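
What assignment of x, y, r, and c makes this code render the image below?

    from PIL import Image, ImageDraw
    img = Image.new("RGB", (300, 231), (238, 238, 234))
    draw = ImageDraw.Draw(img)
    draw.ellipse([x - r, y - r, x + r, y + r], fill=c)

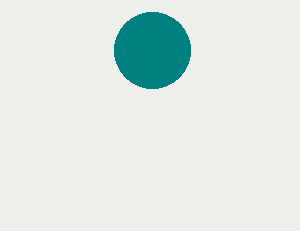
x = 152; y = 50; r = 38; c = 'teal'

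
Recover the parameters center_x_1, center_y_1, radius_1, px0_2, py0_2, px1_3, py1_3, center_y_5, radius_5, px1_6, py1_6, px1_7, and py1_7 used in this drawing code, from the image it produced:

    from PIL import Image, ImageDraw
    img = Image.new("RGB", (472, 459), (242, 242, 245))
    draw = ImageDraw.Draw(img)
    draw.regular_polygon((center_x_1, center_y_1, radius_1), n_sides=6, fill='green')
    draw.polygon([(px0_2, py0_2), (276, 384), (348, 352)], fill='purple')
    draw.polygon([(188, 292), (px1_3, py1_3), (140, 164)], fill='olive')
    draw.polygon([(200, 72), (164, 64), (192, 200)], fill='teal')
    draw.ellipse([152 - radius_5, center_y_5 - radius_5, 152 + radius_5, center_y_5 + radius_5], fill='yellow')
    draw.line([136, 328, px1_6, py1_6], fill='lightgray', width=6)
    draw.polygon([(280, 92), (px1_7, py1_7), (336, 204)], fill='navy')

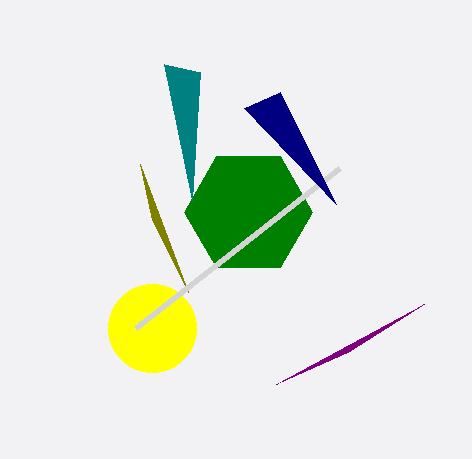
center_x_1 = 248; center_y_1 = 212; radius_1 = 64; px0_2 = 424; py0_2 = 304; px1_3 = 152; py1_3 = 220; center_y_5 = 328; radius_5 = 44; px1_6 = 340; py1_6 = 168; px1_7 = 244; py1_7 = 108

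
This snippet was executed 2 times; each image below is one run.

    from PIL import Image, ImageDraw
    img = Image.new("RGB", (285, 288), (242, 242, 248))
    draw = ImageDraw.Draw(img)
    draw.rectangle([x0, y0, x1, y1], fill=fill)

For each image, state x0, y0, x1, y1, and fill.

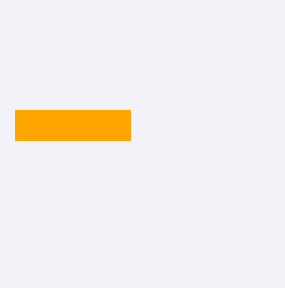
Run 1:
x0 = 15; y0 = 110; x1 = 130; y1 = 140; fill = 'orange'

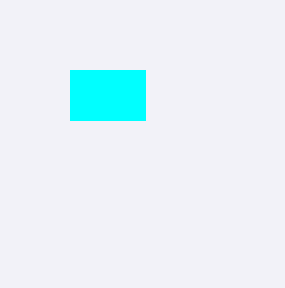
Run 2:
x0 = 70; y0 = 70; x1 = 145; y1 = 120; fill = 'cyan'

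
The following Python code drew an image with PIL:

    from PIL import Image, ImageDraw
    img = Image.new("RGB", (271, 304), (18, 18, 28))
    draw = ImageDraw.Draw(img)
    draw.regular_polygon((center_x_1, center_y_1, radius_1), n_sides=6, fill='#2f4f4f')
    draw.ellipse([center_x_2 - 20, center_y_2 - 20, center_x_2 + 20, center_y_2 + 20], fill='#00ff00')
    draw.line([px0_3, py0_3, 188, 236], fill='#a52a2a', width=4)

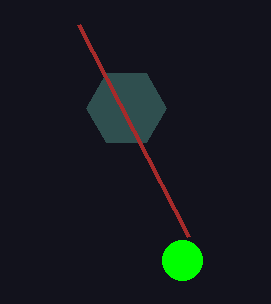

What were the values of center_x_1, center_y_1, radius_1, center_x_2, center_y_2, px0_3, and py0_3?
center_x_1 = 126
center_y_1 = 108
radius_1 = 40
center_x_2 = 182
center_y_2 = 260
px0_3 = 78
py0_3 = 24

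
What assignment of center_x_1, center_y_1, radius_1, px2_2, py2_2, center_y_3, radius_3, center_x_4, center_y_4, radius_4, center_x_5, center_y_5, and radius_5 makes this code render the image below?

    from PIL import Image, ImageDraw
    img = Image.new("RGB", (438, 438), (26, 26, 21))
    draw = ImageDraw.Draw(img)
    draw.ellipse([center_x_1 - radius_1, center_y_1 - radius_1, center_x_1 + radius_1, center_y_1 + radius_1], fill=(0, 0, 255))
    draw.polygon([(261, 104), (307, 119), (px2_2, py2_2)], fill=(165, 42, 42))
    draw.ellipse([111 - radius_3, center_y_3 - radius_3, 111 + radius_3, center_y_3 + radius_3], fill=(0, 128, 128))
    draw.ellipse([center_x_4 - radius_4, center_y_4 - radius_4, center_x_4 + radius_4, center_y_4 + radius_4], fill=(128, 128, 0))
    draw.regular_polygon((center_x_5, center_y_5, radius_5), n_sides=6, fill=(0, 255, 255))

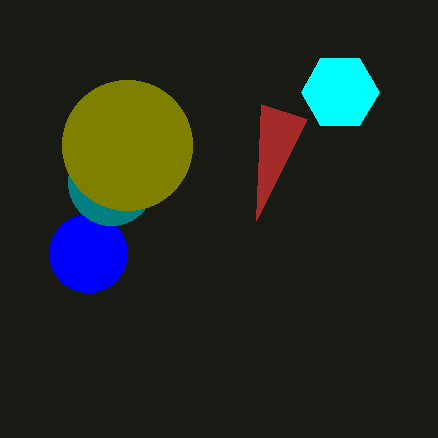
center_x_1 = 88, center_y_1 = 253, radius_1 = 39, px2_2 = 256, py2_2 = 220, center_y_3 = 182, radius_3 = 43, center_x_4 = 127, center_y_4 = 145, radius_4 = 65, center_x_5 = 340, center_y_5 = 92, radius_5 = 39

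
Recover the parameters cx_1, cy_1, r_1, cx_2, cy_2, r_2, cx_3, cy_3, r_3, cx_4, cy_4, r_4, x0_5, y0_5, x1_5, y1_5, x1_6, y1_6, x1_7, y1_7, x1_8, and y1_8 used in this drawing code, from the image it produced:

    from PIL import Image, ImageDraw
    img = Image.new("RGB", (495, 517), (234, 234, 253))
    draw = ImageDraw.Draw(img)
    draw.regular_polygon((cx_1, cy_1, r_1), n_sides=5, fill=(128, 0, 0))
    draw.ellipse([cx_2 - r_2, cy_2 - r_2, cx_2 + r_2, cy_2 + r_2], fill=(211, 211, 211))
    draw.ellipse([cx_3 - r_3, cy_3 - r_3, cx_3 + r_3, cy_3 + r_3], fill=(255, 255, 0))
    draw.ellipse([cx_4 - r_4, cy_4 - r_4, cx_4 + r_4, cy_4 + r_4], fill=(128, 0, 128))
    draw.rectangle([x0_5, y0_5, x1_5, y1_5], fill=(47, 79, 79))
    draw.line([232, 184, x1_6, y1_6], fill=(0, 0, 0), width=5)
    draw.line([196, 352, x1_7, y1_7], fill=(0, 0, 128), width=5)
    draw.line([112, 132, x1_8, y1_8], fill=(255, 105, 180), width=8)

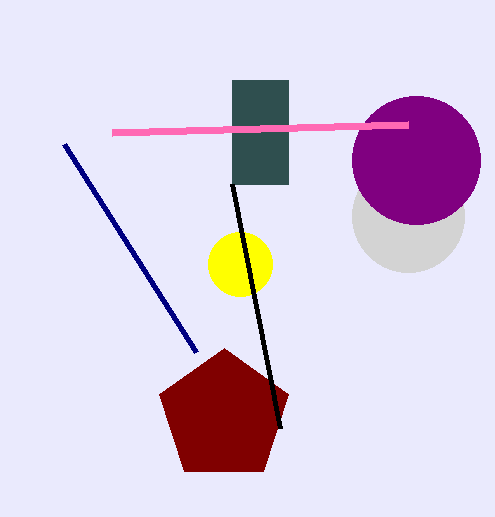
cx_1 = 224; cy_1 = 416; r_1 = 68; cx_2 = 408; cy_2 = 216; r_2 = 56; cx_3 = 240; cy_3 = 264; r_3 = 32; cx_4 = 416; cy_4 = 160; r_4 = 64; x0_5 = 232; y0_5 = 80; x1_5 = 288; y1_5 = 184; x1_6 = 280; y1_6 = 428; x1_7 = 64; y1_7 = 144; x1_8 = 408; y1_8 = 124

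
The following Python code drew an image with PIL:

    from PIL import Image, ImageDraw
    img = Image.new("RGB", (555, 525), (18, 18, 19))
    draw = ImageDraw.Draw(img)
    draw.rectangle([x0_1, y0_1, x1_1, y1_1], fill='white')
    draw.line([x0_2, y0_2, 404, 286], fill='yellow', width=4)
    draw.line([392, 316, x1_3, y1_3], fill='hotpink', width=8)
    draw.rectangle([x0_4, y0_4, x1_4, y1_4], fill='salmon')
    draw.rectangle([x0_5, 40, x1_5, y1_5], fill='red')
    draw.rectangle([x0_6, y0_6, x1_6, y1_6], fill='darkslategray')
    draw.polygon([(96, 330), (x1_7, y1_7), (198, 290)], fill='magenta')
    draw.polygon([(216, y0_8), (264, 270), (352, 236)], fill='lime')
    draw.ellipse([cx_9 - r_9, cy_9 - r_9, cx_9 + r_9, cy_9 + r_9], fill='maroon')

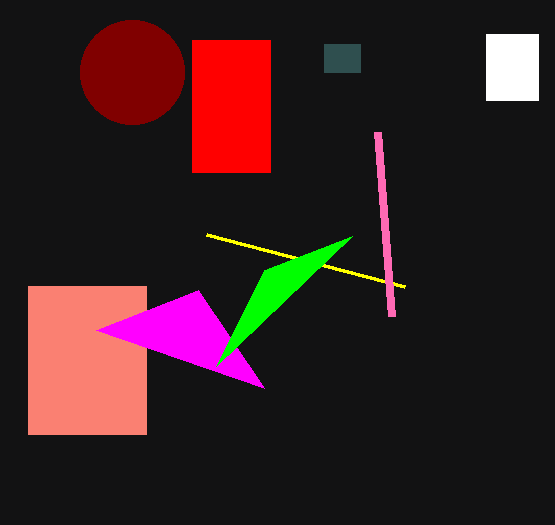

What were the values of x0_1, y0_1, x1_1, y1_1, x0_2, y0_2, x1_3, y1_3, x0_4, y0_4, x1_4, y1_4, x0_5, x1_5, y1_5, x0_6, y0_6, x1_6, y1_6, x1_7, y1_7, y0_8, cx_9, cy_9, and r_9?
x0_1 = 486; y0_1 = 34; x1_1 = 538; y1_1 = 100; x0_2 = 206; y0_2 = 234; x1_3 = 378; y1_3 = 132; x0_4 = 28; y0_4 = 286; x1_4 = 146; y1_4 = 434; x0_5 = 192; x1_5 = 270; y1_5 = 172; x0_6 = 324; y0_6 = 44; x1_6 = 360; y1_6 = 72; x1_7 = 264; y1_7 = 388; y0_8 = 366; cx_9 = 132; cy_9 = 72; r_9 = 52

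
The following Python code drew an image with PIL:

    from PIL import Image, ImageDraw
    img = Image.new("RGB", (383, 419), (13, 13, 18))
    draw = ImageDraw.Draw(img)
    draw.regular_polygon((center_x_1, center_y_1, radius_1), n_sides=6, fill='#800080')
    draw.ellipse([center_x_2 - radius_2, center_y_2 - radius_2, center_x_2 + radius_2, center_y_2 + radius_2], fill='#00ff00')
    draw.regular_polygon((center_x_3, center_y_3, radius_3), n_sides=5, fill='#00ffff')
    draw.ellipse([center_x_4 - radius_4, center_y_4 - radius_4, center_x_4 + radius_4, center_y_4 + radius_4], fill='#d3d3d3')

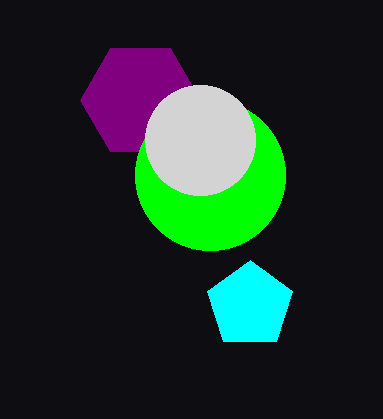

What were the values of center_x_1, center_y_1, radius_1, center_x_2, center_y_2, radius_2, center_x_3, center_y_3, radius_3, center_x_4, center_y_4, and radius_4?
center_x_1 = 140
center_y_1 = 100
radius_1 = 60
center_x_2 = 210
center_y_2 = 175
radius_2 = 75
center_x_3 = 250
center_y_3 = 305
radius_3 = 45
center_x_4 = 200
center_y_4 = 140
radius_4 = 55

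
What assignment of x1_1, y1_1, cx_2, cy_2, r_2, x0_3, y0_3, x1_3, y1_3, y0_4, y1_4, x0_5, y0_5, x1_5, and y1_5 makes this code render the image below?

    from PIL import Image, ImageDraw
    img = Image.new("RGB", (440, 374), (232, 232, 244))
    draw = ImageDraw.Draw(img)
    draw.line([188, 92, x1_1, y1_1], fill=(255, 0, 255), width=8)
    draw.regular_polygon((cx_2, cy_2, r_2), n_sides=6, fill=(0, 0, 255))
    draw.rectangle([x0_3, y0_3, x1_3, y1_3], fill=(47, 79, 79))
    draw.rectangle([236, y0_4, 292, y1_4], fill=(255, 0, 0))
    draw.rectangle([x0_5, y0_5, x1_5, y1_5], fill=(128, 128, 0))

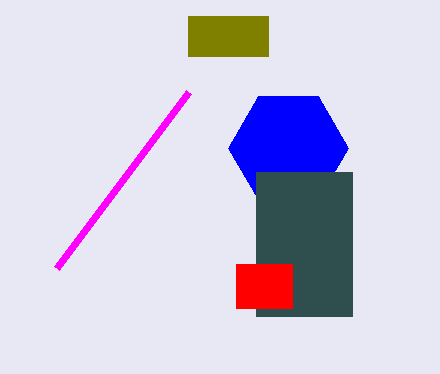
x1_1 = 56
y1_1 = 268
cx_2 = 288
cy_2 = 148
r_2 = 60
x0_3 = 256
y0_3 = 172
x1_3 = 352
y1_3 = 316
y0_4 = 264
y1_4 = 308
x0_5 = 188
y0_5 = 16
x1_5 = 268
y1_5 = 56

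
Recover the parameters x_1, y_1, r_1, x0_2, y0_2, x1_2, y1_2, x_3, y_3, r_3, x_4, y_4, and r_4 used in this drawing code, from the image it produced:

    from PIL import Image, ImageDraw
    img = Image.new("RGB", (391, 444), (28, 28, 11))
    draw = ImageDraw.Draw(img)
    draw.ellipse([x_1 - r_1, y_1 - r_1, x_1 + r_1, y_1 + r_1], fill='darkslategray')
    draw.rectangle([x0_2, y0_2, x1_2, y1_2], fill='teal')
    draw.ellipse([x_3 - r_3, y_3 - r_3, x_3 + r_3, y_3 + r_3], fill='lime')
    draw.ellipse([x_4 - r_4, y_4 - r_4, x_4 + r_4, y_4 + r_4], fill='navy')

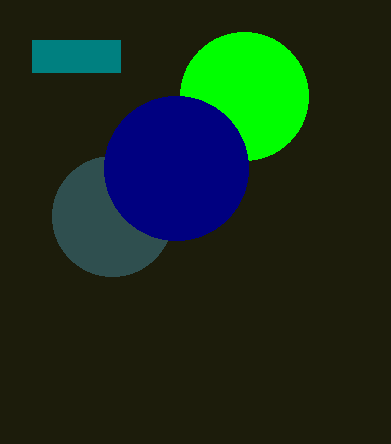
x_1 = 112, y_1 = 216, r_1 = 60, x0_2 = 32, y0_2 = 40, x1_2 = 120, y1_2 = 72, x_3 = 244, y_3 = 96, r_3 = 64, x_4 = 176, y_4 = 168, r_4 = 72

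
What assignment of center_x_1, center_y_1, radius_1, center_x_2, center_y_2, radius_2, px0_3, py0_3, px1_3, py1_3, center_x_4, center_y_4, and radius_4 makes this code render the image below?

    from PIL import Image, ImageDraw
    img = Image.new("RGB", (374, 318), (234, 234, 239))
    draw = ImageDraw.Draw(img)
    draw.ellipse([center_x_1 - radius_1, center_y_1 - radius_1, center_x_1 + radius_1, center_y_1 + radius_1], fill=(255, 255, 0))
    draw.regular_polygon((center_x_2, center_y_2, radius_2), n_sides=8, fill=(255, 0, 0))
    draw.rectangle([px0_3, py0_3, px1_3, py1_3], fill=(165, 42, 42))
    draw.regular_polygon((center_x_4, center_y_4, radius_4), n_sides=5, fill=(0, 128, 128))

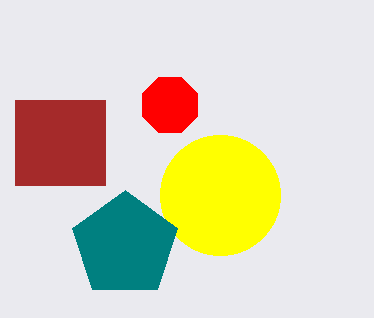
center_x_1 = 220; center_y_1 = 195; radius_1 = 60; center_x_2 = 170; center_y_2 = 105; radius_2 = 30; px0_3 = 15; py0_3 = 100; px1_3 = 105; py1_3 = 185; center_x_4 = 125; center_y_4 = 245; radius_4 = 55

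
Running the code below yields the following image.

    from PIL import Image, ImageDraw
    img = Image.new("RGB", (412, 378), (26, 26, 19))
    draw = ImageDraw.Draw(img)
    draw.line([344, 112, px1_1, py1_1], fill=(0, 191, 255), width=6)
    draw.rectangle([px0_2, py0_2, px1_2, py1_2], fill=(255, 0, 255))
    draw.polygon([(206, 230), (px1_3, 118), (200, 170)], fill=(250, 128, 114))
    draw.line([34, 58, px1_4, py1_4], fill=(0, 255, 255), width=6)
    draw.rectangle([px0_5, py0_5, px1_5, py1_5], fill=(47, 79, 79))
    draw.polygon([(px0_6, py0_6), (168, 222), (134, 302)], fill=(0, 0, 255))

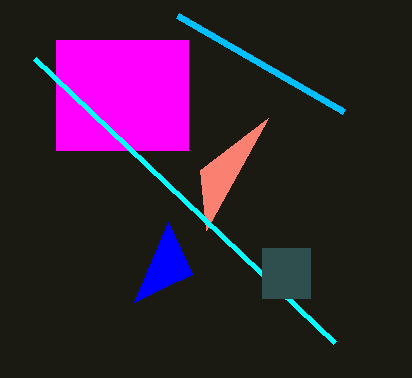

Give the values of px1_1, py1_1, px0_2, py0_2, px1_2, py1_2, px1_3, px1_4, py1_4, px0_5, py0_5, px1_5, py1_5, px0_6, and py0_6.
px1_1 = 178, py1_1 = 16, px0_2 = 56, py0_2 = 40, px1_2 = 188, py1_2 = 150, px1_3 = 268, px1_4 = 334, py1_4 = 342, px0_5 = 262, py0_5 = 248, px1_5 = 310, py1_5 = 298, px0_6 = 192, py0_6 = 274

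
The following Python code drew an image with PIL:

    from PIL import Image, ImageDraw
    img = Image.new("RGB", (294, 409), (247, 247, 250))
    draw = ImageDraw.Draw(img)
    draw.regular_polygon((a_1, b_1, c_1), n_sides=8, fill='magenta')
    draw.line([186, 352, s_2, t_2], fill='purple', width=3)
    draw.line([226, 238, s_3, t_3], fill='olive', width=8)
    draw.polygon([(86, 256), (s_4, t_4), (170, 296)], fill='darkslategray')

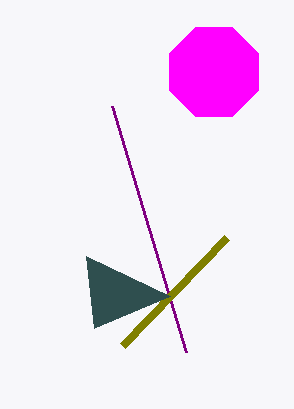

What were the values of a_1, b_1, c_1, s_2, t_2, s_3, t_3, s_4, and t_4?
a_1 = 214, b_1 = 72, c_1 = 48, s_2 = 112, t_2 = 106, s_3 = 122, t_3 = 346, s_4 = 94, t_4 = 328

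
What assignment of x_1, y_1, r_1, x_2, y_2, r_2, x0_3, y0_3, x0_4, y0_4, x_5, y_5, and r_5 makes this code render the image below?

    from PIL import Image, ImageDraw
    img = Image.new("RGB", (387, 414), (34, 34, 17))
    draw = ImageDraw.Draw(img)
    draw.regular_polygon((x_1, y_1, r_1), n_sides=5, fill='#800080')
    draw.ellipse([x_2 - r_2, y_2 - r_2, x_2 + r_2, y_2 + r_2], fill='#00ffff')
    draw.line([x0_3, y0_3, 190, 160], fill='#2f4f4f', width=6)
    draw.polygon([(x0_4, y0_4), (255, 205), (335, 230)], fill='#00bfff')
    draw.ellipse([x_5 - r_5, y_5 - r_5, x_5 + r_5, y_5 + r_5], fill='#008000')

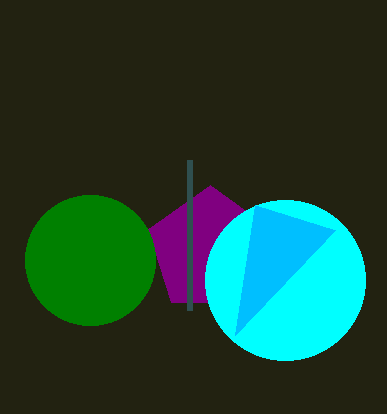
x_1 = 210; y_1 = 250; r_1 = 65; x_2 = 285; y_2 = 280; r_2 = 80; x0_3 = 190; y0_3 = 310; x0_4 = 235; y0_4 = 335; x_5 = 90; y_5 = 260; r_5 = 65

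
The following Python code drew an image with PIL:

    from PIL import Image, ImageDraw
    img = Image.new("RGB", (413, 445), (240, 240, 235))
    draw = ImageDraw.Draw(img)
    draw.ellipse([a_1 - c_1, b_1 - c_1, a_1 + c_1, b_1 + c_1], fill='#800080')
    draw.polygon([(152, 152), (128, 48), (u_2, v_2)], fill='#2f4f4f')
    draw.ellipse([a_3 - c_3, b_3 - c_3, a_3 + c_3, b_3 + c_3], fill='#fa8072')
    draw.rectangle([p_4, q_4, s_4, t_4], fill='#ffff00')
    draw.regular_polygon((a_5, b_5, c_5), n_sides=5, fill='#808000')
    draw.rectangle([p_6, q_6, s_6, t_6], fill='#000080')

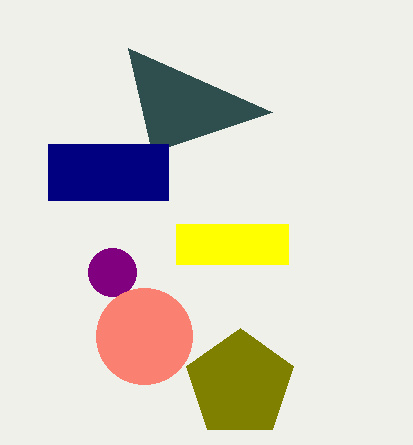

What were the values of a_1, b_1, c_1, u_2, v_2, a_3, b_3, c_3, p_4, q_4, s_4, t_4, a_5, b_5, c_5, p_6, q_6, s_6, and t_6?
a_1 = 112, b_1 = 272, c_1 = 24, u_2 = 272, v_2 = 112, a_3 = 144, b_3 = 336, c_3 = 48, p_4 = 176, q_4 = 224, s_4 = 288, t_4 = 264, a_5 = 240, b_5 = 384, c_5 = 56, p_6 = 48, q_6 = 144, s_6 = 168, t_6 = 200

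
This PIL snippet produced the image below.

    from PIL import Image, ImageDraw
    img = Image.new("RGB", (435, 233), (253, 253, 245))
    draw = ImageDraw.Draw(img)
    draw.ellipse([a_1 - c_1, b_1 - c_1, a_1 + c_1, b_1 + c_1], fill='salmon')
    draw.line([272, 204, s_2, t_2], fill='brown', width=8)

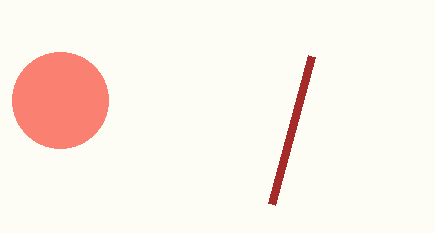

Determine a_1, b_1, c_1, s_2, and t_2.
a_1 = 60; b_1 = 100; c_1 = 48; s_2 = 312; t_2 = 56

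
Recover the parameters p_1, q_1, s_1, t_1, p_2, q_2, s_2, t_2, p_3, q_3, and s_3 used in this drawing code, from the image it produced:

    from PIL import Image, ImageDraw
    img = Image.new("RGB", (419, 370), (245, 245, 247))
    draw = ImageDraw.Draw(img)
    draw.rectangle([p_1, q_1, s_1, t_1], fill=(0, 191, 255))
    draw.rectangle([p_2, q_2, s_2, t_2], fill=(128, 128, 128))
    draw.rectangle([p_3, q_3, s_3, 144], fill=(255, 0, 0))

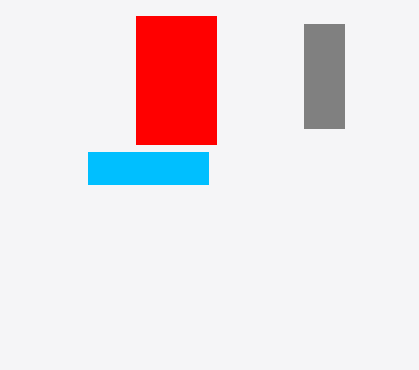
p_1 = 88
q_1 = 152
s_1 = 208
t_1 = 184
p_2 = 304
q_2 = 24
s_2 = 344
t_2 = 128
p_3 = 136
q_3 = 16
s_3 = 216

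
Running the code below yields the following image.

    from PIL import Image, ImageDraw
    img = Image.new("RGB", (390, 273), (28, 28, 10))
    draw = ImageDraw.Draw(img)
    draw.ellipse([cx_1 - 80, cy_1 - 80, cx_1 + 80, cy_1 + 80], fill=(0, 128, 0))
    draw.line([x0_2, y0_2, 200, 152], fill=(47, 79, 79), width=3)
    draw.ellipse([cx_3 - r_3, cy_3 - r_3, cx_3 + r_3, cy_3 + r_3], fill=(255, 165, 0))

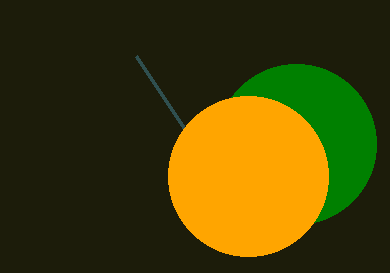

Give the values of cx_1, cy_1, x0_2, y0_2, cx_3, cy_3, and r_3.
cx_1 = 296
cy_1 = 144
x0_2 = 136
y0_2 = 56
cx_3 = 248
cy_3 = 176
r_3 = 80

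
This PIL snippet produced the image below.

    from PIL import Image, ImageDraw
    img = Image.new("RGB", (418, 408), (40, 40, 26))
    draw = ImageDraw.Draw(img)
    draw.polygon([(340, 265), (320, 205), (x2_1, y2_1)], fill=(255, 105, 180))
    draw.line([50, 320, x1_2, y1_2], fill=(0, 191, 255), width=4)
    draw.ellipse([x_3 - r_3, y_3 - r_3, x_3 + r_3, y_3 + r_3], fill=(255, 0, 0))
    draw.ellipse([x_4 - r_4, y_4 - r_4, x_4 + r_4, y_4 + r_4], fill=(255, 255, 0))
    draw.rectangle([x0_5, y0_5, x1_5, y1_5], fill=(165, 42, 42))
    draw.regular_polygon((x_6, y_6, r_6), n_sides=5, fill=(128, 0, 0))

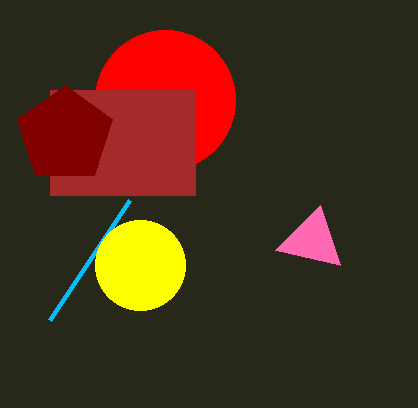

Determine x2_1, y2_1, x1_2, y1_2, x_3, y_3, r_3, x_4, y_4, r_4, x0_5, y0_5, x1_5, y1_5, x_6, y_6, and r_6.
x2_1 = 275; y2_1 = 250; x1_2 = 130; y1_2 = 200; x_3 = 165; y_3 = 100; r_3 = 70; x_4 = 140; y_4 = 265; r_4 = 45; x0_5 = 50; y0_5 = 90; x1_5 = 195; y1_5 = 195; x_6 = 65; y_6 = 135; r_6 = 50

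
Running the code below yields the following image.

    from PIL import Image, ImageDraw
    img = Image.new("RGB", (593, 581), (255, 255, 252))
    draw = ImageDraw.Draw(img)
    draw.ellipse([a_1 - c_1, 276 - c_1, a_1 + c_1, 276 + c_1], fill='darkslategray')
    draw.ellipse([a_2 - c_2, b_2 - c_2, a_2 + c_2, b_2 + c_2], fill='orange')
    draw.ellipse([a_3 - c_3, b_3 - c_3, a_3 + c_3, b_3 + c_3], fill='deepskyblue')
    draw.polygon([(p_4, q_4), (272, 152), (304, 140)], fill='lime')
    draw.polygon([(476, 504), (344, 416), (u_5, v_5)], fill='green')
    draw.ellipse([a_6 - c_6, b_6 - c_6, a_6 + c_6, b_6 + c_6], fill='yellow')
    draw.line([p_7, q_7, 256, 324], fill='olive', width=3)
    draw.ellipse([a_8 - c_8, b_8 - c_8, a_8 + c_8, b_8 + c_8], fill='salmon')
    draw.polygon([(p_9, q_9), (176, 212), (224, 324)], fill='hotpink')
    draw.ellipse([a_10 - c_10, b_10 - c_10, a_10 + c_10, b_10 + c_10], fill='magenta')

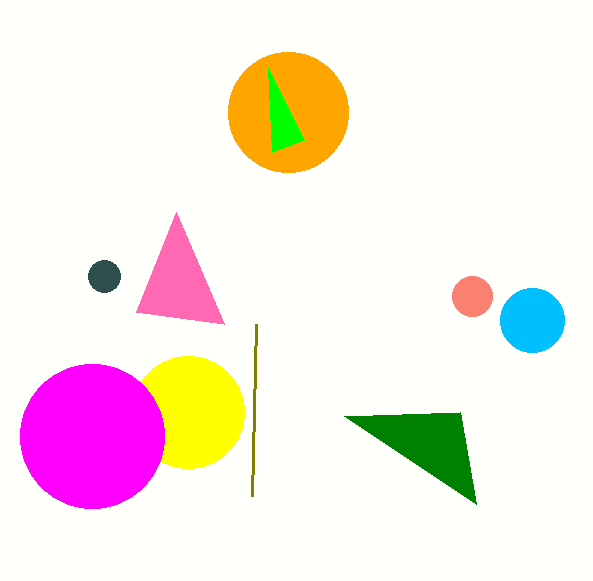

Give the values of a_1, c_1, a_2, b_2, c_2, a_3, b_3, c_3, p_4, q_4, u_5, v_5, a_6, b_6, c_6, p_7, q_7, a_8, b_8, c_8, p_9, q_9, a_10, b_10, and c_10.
a_1 = 104, c_1 = 16, a_2 = 288, b_2 = 112, c_2 = 60, a_3 = 532, b_3 = 320, c_3 = 32, p_4 = 268, q_4 = 68, u_5 = 460, v_5 = 412, a_6 = 188, b_6 = 412, c_6 = 56, p_7 = 252, q_7 = 496, a_8 = 472, b_8 = 296, c_8 = 20, p_9 = 136, q_9 = 312, a_10 = 92, b_10 = 436, c_10 = 72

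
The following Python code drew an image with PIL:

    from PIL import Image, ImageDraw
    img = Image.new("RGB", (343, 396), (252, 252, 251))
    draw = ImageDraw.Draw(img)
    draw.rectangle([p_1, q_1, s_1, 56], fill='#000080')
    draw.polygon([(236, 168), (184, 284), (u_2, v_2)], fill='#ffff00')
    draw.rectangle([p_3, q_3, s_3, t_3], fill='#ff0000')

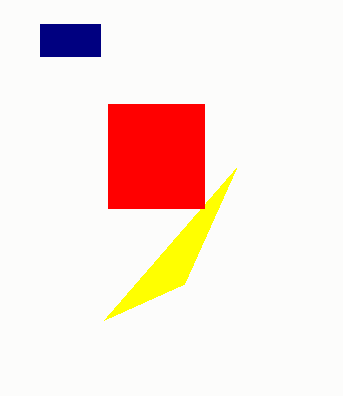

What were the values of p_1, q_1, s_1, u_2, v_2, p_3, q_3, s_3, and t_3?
p_1 = 40
q_1 = 24
s_1 = 100
u_2 = 104
v_2 = 320
p_3 = 108
q_3 = 104
s_3 = 204
t_3 = 208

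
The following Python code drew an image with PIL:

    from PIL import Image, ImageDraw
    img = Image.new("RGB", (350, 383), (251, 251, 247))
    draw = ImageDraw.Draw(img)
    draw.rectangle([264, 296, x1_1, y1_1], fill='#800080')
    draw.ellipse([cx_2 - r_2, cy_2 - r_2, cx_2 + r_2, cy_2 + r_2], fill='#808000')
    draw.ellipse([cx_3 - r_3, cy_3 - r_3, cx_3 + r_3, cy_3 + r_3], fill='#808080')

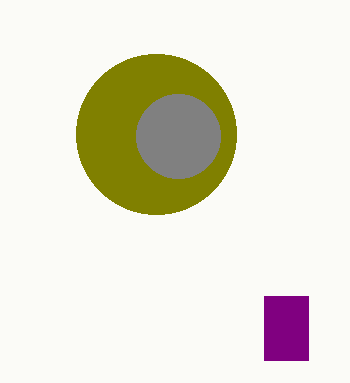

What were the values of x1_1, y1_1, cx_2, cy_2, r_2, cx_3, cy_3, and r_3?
x1_1 = 308; y1_1 = 360; cx_2 = 156; cy_2 = 134; r_2 = 80; cx_3 = 178; cy_3 = 136; r_3 = 42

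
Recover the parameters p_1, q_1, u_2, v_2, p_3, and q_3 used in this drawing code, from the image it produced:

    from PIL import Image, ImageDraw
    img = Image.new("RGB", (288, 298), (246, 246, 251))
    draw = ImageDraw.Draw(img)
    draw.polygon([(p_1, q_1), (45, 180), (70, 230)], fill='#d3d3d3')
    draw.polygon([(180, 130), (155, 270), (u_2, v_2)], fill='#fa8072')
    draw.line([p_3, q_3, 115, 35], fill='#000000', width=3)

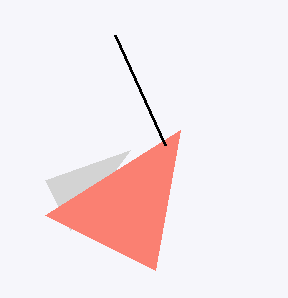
p_1 = 130, q_1 = 150, u_2 = 45, v_2 = 215, p_3 = 165, q_3 = 145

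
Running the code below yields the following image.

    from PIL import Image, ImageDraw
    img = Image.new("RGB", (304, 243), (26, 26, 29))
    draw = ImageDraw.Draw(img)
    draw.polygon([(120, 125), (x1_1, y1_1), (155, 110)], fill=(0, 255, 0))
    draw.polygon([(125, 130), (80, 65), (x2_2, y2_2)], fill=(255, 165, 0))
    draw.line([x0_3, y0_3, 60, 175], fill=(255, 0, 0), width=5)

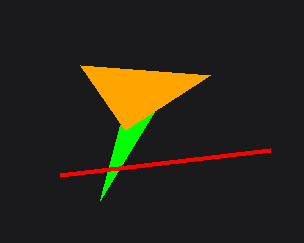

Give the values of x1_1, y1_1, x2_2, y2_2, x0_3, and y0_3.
x1_1 = 100, y1_1 = 200, x2_2 = 210, y2_2 = 75, x0_3 = 270, y0_3 = 150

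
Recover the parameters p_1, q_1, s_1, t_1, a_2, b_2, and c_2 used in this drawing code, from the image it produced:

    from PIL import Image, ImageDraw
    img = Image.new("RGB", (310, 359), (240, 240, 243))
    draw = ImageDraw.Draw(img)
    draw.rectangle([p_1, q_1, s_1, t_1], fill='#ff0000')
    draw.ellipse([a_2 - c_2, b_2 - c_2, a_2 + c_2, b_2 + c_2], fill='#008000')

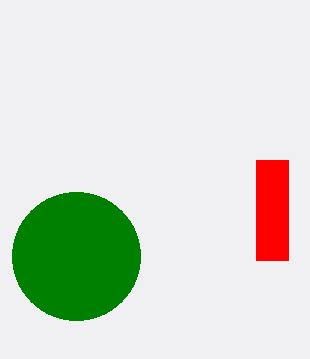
p_1 = 256; q_1 = 160; s_1 = 288; t_1 = 260; a_2 = 76; b_2 = 256; c_2 = 64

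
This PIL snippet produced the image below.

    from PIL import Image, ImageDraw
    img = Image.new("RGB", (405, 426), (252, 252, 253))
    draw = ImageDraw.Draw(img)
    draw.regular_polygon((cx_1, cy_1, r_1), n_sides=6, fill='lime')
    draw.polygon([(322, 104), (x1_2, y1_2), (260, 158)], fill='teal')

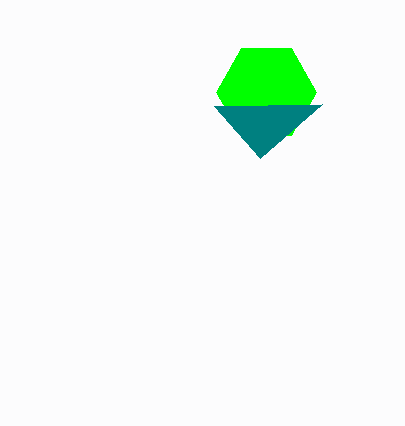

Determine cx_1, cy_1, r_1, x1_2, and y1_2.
cx_1 = 266
cy_1 = 92
r_1 = 50
x1_2 = 214
y1_2 = 106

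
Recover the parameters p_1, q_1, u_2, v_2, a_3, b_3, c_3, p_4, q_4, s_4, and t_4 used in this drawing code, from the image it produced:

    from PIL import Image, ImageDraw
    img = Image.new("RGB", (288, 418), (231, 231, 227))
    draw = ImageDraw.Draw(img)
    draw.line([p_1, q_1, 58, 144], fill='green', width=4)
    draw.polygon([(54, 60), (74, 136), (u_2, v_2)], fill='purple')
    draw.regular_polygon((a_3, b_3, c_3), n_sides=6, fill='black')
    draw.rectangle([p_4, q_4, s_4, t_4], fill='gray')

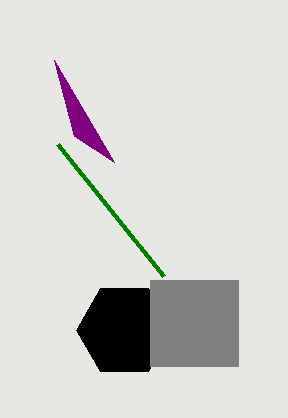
p_1 = 164, q_1 = 276, u_2 = 114, v_2 = 162, a_3 = 124, b_3 = 330, c_3 = 48, p_4 = 150, q_4 = 280, s_4 = 238, t_4 = 366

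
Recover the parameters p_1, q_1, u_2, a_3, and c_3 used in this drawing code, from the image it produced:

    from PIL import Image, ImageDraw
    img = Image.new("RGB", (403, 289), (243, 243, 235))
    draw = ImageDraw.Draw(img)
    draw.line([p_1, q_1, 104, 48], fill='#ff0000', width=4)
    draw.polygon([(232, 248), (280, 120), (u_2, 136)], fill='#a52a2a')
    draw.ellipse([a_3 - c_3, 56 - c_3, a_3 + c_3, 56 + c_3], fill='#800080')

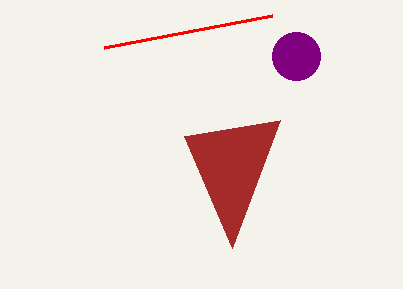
p_1 = 272; q_1 = 16; u_2 = 184; a_3 = 296; c_3 = 24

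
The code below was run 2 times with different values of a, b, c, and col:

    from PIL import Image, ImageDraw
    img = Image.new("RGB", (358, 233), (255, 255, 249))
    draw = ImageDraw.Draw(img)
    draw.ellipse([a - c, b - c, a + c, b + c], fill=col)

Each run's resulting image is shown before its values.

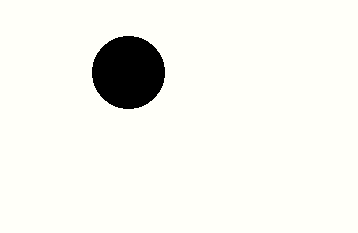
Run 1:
a = 128
b = 72
c = 36
col = 'black'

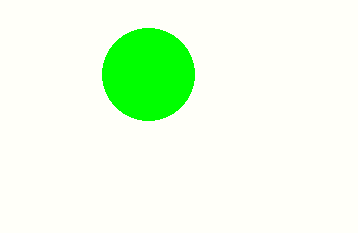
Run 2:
a = 148, b = 74, c = 46, col = 'lime'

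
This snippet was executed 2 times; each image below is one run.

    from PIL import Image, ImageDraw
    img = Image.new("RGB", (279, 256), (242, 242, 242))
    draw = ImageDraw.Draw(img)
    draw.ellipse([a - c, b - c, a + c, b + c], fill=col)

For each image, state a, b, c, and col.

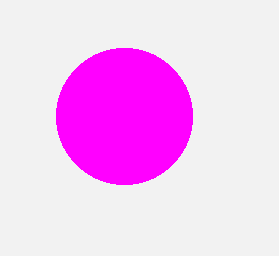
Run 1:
a = 124, b = 116, c = 68, col = 'magenta'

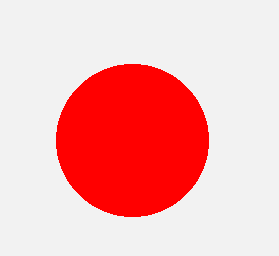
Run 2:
a = 132; b = 140; c = 76; col = 'red'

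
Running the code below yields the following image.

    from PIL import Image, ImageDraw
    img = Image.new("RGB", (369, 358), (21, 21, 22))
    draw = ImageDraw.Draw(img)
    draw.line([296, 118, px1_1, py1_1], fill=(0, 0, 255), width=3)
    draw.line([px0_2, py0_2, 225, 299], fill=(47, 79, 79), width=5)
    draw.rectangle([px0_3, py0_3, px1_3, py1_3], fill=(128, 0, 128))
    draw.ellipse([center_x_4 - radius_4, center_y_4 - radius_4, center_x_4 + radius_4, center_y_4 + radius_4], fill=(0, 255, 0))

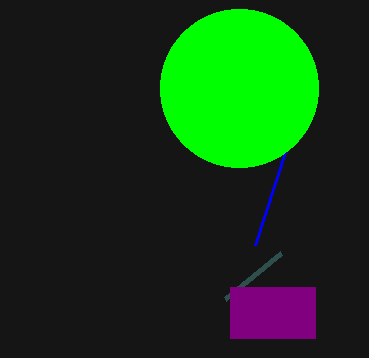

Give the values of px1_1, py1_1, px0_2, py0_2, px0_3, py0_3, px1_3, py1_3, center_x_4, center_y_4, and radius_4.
px1_1 = 255
py1_1 = 245
px0_2 = 281
py0_2 = 253
px0_3 = 230
py0_3 = 287
px1_3 = 315
py1_3 = 338
center_x_4 = 239
center_y_4 = 88
radius_4 = 79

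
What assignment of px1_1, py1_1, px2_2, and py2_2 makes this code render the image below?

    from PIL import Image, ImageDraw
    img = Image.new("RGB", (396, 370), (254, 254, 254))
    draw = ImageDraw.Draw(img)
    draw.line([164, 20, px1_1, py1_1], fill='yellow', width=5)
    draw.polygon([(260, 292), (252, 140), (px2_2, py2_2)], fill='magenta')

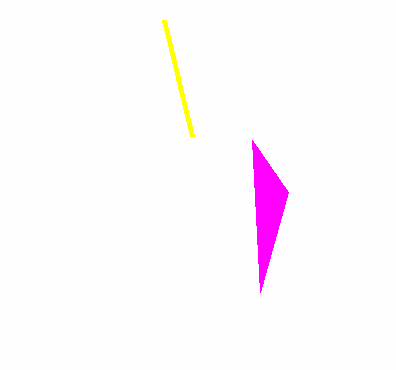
px1_1 = 192, py1_1 = 136, px2_2 = 288, py2_2 = 192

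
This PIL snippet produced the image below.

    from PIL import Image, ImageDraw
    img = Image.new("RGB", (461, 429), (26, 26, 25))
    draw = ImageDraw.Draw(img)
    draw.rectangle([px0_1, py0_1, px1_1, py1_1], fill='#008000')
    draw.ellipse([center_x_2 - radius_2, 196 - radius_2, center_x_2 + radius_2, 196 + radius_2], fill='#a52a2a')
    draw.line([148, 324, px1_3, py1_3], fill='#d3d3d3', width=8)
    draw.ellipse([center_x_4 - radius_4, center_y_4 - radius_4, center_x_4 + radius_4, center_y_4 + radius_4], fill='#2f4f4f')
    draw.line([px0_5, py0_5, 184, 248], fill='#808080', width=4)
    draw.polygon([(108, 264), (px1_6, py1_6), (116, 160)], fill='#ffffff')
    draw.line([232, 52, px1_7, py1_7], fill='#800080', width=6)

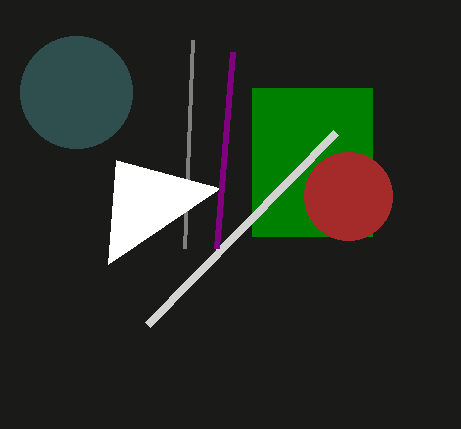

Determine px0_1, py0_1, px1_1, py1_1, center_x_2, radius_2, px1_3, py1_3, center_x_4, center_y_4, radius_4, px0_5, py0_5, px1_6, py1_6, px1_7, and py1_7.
px0_1 = 252; py0_1 = 88; px1_1 = 372; py1_1 = 236; center_x_2 = 348; radius_2 = 44; px1_3 = 336; py1_3 = 132; center_x_4 = 76; center_y_4 = 92; radius_4 = 56; px0_5 = 192; py0_5 = 40; px1_6 = 220; py1_6 = 188; px1_7 = 216; py1_7 = 248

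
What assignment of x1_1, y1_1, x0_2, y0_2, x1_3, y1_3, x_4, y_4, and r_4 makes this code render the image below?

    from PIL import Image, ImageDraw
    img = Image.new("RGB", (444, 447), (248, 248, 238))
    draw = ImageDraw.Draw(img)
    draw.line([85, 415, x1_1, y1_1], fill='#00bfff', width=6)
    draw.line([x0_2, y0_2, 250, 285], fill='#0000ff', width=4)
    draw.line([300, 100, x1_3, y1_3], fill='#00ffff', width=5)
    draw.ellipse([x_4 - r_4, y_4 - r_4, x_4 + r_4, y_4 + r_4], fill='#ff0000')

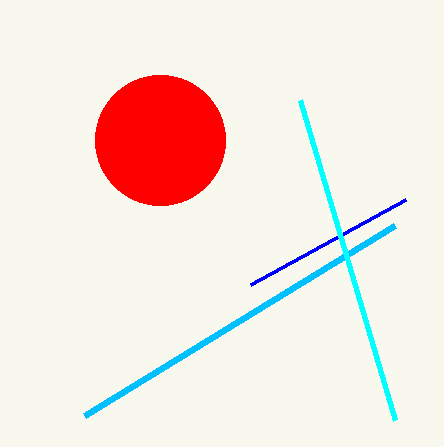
x1_1 = 395, y1_1 = 225, x0_2 = 405, y0_2 = 200, x1_3 = 395, y1_3 = 420, x_4 = 160, y_4 = 140, r_4 = 65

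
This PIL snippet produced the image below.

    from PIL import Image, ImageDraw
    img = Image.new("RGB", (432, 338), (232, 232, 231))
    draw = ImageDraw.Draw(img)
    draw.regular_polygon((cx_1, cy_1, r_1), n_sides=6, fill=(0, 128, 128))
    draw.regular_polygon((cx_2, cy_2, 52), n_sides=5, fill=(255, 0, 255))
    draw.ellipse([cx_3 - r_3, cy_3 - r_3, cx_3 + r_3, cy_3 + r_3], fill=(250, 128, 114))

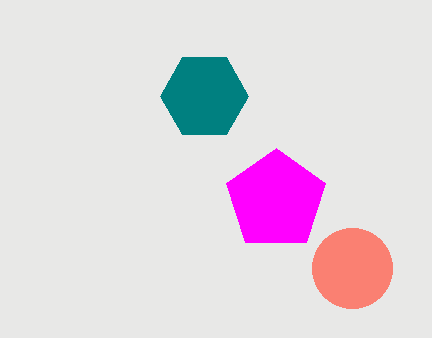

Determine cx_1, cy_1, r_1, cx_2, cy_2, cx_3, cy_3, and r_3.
cx_1 = 204
cy_1 = 96
r_1 = 44
cx_2 = 276
cy_2 = 200
cx_3 = 352
cy_3 = 268
r_3 = 40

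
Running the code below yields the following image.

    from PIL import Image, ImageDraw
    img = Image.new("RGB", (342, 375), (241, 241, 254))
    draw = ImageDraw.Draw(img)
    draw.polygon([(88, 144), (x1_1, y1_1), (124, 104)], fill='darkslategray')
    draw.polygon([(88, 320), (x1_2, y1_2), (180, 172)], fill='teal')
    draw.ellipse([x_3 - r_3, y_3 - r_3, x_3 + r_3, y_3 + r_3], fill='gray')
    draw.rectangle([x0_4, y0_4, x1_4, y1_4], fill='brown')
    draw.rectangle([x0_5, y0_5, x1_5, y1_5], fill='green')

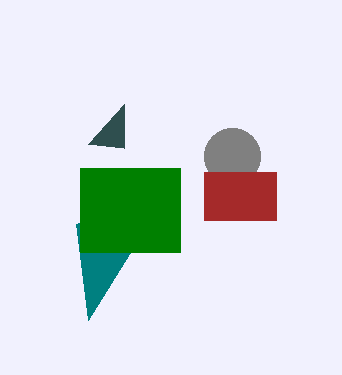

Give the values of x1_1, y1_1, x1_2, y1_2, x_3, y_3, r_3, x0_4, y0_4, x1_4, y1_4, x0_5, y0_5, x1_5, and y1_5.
x1_1 = 124
y1_1 = 148
x1_2 = 76
y1_2 = 224
x_3 = 232
y_3 = 156
r_3 = 28
x0_4 = 204
y0_4 = 172
x1_4 = 276
y1_4 = 220
x0_5 = 80
y0_5 = 168
x1_5 = 180
y1_5 = 252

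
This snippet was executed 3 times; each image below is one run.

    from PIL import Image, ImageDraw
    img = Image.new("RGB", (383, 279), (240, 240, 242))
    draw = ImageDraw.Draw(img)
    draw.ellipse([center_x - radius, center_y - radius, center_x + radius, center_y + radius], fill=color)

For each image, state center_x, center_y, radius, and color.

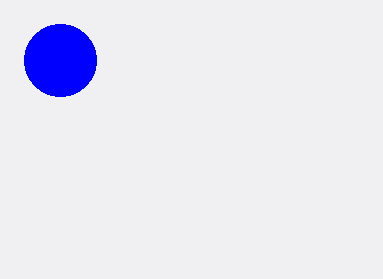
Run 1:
center_x = 60, center_y = 60, radius = 36, color = 'blue'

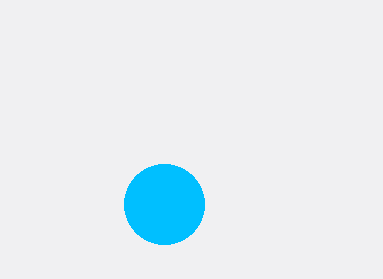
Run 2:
center_x = 164; center_y = 204; radius = 40; color = 'deepskyblue'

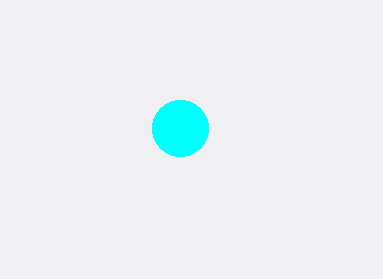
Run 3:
center_x = 180
center_y = 128
radius = 28
color = 'cyan'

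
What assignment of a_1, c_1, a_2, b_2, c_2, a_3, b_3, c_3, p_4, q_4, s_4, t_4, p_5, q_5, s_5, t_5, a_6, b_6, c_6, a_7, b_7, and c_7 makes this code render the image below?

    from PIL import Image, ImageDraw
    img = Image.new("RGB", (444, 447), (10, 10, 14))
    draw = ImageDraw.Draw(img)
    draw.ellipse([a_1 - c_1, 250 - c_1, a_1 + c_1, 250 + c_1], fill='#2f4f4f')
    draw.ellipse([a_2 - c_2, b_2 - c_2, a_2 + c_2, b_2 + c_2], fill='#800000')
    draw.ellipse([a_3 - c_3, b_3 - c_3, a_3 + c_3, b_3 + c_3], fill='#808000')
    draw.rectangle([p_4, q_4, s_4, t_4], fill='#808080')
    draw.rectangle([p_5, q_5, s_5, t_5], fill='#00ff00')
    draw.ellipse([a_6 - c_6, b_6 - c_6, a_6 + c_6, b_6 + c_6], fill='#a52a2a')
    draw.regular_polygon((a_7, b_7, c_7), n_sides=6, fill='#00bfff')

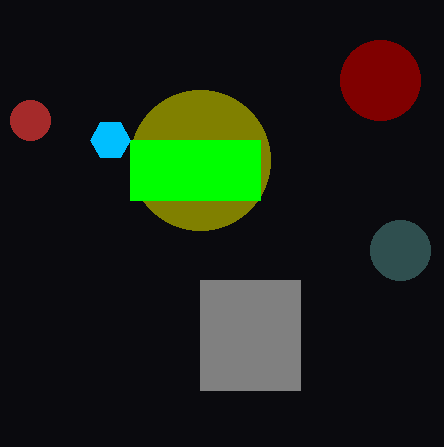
a_1 = 400; c_1 = 30; a_2 = 380; b_2 = 80; c_2 = 40; a_3 = 200; b_3 = 160; c_3 = 70; p_4 = 200; q_4 = 280; s_4 = 300; t_4 = 390; p_5 = 130; q_5 = 140; s_5 = 260; t_5 = 200; a_6 = 30; b_6 = 120; c_6 = 20; a_7 = 110; b_7 = 140; c_7 = 20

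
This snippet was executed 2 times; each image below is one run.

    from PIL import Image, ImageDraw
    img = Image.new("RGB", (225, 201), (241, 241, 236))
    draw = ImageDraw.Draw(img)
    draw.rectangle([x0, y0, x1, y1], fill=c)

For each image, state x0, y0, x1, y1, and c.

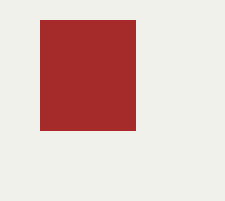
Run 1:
x0 = 40, y0 = 20, x1 = 135, y1 = 130, c = 'brown'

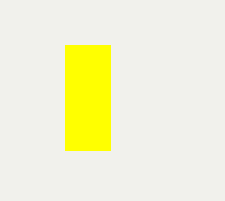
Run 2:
x0 = 65; y0 = 45; x1 = 110; y1 = 150; c = 'yellow'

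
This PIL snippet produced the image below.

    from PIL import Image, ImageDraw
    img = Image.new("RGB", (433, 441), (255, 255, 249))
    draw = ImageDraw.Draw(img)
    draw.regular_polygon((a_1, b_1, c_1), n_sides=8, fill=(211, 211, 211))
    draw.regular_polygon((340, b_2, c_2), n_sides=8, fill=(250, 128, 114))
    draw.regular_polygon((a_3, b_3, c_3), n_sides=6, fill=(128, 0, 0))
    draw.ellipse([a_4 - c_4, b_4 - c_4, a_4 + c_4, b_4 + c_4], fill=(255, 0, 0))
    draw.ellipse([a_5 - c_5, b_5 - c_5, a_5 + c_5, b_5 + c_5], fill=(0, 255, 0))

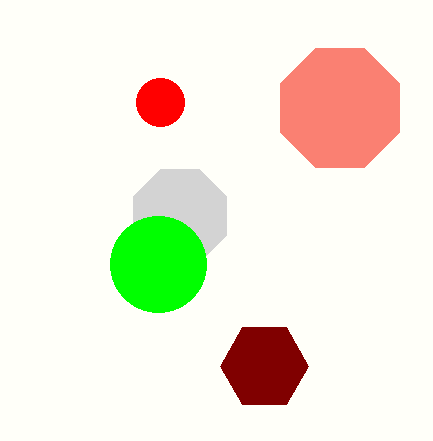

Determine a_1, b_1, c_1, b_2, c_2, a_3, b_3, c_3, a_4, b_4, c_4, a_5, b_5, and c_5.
a_1 = 180
b_1 = 216
c_1 = 50
b_2 = 108
c_2 = 64
a_3 = 264
b_3 = 366
c_3 = 44
a_4 = 160
b_4 = 102
c_4 = 24
a_5 = 158
b_5 = 264
c_5 = 48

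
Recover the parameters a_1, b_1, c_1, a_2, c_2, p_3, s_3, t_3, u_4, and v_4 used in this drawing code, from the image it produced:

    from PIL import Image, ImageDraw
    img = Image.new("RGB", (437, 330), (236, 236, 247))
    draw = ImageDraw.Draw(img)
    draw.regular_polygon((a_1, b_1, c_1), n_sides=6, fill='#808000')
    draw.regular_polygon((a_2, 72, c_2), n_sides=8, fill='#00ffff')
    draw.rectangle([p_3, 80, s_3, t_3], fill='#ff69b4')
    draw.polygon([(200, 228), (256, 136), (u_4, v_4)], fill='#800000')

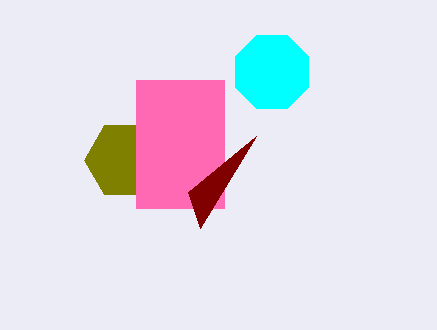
a_1 = 124; b_1 = 160; c_1 = 40; a_2 = 272; c_2 = 40; p_3 = 136; s_3 = 224; t_3 = 208; u_4 = 188; v_4 = 192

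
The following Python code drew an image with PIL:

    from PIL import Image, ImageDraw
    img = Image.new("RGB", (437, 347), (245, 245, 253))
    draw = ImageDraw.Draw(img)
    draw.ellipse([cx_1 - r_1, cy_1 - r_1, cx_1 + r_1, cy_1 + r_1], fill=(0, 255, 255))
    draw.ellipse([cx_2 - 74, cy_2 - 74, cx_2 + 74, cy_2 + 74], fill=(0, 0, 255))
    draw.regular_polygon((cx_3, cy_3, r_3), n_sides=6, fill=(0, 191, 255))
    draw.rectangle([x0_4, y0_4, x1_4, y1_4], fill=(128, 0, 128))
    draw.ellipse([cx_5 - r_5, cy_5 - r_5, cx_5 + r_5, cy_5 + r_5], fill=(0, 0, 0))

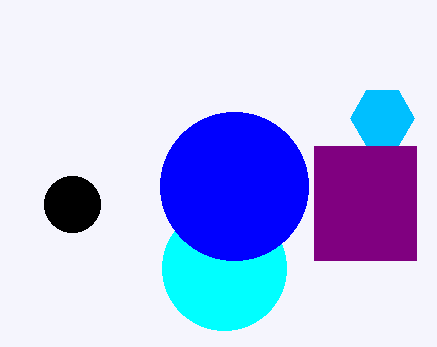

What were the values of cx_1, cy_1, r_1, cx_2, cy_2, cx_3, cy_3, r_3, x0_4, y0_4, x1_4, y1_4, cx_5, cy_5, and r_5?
cx_1 = 224, cy_1 = 268, r_1 = 62, cx_2 = 234, cy_2 = 186, cx_3 = 382, cy_3 = 118, r_3 = 32, x0_4 = 314, y0_4 = 146, x1_4 = 416, y1_4 = 260, cx_5 = 72, cy_5 = 204, r_5 = 28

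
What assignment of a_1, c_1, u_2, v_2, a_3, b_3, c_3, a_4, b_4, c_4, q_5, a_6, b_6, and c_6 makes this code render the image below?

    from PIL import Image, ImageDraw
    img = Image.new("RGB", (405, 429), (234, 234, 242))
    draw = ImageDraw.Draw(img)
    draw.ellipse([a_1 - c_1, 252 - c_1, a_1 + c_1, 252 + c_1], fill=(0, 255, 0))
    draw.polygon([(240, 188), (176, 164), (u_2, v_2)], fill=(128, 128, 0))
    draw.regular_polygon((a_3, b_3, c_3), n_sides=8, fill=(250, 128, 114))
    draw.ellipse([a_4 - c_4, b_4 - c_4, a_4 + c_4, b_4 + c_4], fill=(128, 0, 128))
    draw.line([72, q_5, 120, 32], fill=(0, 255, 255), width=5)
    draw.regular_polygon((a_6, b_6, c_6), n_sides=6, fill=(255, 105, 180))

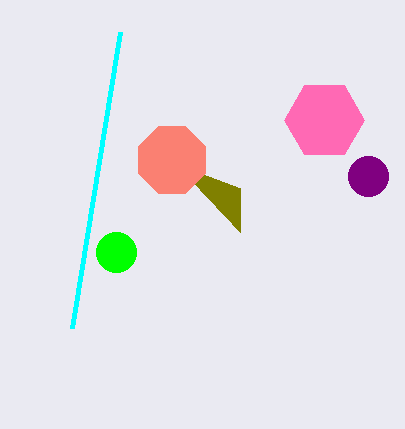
a_1 = 116; c_1 = 20; u_2 = 240; v_2 = 232; a_3 = 172; b_3 = 160; c_3 = 36; a_4 = 368; b_4 = 176; c_4 = 20; q_5 = 328; a_6 = 324; b_6 = 120; c_6 = 40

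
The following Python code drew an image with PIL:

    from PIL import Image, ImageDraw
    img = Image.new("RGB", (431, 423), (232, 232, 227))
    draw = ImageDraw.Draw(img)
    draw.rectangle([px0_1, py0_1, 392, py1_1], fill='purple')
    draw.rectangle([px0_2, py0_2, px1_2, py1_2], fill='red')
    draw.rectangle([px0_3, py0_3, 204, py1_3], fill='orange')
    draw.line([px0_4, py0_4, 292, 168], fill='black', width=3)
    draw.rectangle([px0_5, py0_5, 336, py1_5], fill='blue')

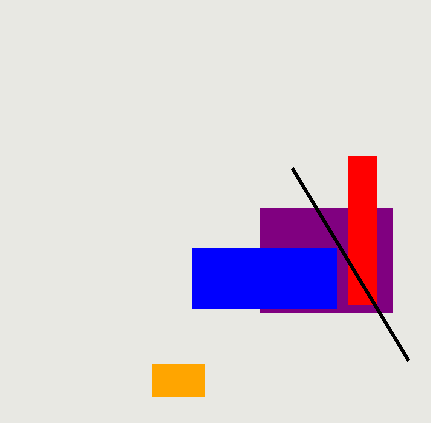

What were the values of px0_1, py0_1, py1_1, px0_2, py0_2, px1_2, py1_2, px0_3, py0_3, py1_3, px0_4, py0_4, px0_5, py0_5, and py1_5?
px0_1 = 260, py0_1 = 208, py1_1 = 312, px0_2 = 348, py0_2 = 156, px1_2 = 376, py1_2 = 304, px0_3 = 152, py0_3 = 364, py1_3 = 396, px0_4 = 408, py0_4 = 360, px0_5 = 192, py0_5 = 248, py1_5 = 308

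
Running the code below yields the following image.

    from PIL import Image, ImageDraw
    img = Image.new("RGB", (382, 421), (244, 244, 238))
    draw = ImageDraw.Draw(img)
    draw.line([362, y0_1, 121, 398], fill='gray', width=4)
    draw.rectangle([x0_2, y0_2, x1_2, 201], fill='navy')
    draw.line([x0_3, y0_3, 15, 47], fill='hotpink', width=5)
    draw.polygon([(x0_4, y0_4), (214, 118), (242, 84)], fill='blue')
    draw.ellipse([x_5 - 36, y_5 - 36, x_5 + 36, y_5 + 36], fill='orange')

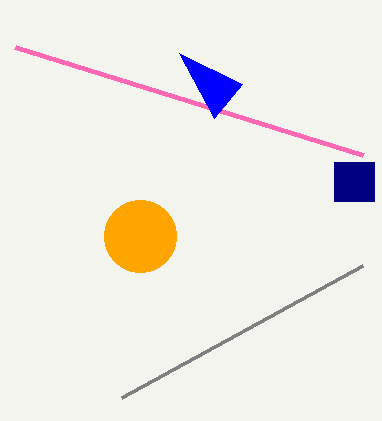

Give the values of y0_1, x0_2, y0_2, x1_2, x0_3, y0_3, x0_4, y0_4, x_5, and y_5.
y0_1 = 266; x0_2 = 334; y0_2 = 162; x1_2 = 374; x0_3 = 363; y0_3 = 155; x0_4 = 179; y0_4 = 53; x_5 = 140; y_5 = 236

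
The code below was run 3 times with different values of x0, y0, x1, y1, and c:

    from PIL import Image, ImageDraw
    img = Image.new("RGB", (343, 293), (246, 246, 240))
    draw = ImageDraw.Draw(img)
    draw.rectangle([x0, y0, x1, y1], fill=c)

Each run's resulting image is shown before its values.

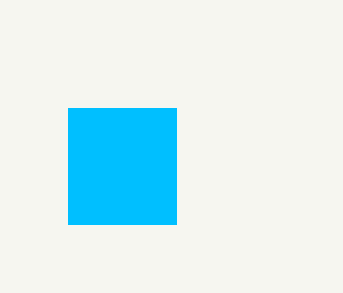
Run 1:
x0 = 68, y0 = 108, x1 = 176, y1 = 224, c = 'deepskyblue'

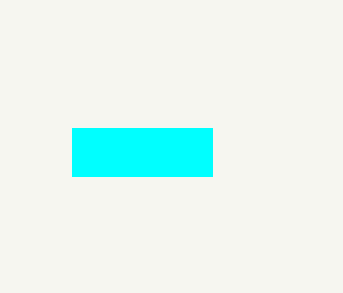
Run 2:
x0 = 72; y0 = 128; x1 = 212; y1 = 176; c = 'cyan'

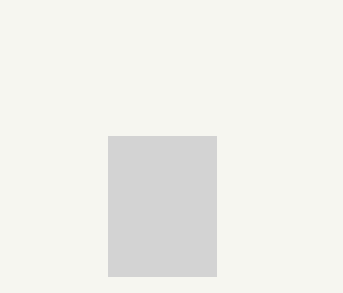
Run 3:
x0 = 108
y0 = 136
x1 = 216
y1 = 276
c = 'lightgray'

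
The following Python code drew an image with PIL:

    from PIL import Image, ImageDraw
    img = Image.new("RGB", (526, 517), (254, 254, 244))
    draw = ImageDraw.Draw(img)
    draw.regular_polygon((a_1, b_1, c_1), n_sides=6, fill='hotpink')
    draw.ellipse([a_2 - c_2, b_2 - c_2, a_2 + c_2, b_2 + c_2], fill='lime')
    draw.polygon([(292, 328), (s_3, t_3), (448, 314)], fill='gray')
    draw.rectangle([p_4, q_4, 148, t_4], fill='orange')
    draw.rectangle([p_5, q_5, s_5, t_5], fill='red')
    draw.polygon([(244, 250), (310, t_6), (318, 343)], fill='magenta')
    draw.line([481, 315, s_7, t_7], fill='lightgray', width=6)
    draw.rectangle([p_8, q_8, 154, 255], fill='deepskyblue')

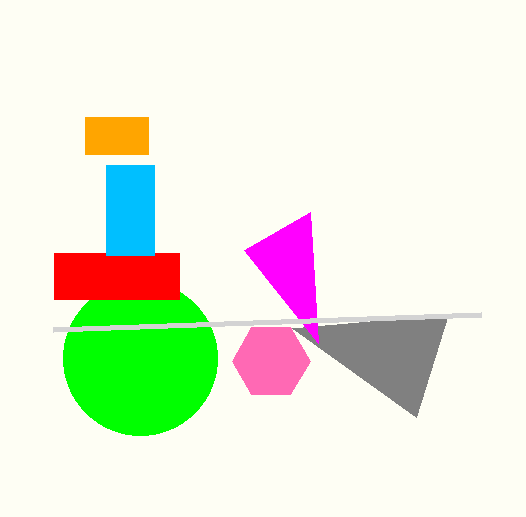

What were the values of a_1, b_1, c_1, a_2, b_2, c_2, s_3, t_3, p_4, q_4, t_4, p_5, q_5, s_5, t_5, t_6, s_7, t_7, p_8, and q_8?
a_1 = 271; b_1 = 361; c_1 = 39; a_2 = 140; b_2 = 358; c_2 = 77; s_3 = 416; t_3 = 417; p_4 = 85; q_4 = 117; t_4 = 154; p_5 = 54; q_5 = 253; s_5 = 179; t_5 = 299; t_6 = 212; s_7 = 53; t_7 = 330; p_8 = 106; q_8 = 165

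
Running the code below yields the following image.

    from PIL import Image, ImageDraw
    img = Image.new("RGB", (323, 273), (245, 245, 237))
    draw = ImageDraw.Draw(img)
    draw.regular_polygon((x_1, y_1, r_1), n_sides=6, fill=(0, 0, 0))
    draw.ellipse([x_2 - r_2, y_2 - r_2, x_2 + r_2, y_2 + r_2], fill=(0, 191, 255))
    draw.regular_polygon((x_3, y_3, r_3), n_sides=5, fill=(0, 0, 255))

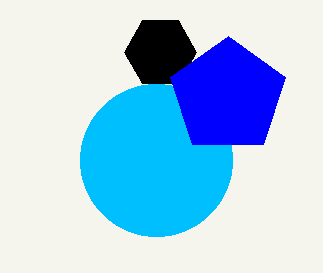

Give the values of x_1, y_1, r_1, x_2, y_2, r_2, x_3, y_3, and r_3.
x_1 = 160; y_1 = 52; r_1 = 36; x_2 = 156; y_2 = 160; r_2 = 76; x_3 = 228; y_3 = 96; r_3 = 60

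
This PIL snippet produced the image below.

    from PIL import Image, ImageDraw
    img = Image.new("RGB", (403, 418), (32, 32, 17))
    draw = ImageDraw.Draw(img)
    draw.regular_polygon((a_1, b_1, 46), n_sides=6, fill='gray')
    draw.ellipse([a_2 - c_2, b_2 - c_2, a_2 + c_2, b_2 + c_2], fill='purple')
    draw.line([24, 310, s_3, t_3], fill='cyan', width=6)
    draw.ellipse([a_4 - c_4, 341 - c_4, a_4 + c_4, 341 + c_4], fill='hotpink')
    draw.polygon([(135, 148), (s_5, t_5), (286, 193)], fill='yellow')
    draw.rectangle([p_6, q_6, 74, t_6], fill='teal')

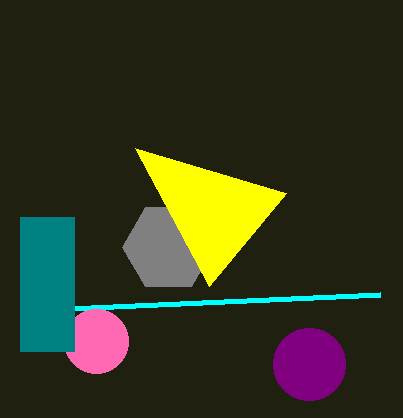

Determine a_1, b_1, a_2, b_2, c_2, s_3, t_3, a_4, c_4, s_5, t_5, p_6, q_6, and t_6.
a_1 = 168, b_1 = 247, a_2 = 309, b_2 = 364, c_2 = 36, s_3 = 380, t_3 = 294, a_4 = 96, c_4 = 32, s_5 = 209, t_5 = 286, p_6 = 20, q_6 = 217, t_6 = 351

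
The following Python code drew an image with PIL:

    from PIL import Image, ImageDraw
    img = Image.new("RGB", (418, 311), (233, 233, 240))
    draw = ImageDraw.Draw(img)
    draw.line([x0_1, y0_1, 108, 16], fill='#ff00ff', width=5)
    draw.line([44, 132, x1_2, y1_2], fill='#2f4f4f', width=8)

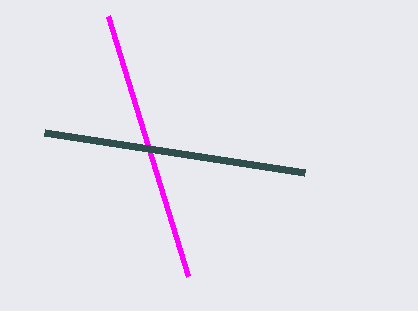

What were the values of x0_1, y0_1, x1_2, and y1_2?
x0_1 = 188; y0_1 = 276; x1_2 = 304; y1_2 = 172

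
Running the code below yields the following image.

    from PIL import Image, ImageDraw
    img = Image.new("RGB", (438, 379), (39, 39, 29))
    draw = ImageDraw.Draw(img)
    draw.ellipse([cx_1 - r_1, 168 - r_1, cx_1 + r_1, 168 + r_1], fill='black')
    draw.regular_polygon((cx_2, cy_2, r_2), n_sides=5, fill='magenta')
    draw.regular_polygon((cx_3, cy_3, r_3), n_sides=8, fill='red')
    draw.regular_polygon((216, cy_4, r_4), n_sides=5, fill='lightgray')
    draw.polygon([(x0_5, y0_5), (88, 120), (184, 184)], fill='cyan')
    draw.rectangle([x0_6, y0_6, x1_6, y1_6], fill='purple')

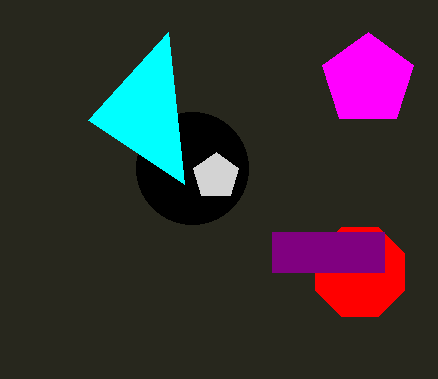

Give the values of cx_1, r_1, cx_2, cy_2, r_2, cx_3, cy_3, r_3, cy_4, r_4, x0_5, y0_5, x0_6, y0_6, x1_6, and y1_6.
cx_1 = 192; r_1 = 56; cx_2 = 368; cy_2 = 80; r_2 = 48; cx_3 = 360; cy_3 = 272; r_3 = 48; cy_4 = 176; r_4 = 24; x0_5 = 168; y0_5 = 32; x0_6 = 272; y0_6 = 232; x1_6 = 384; y1_6 = 272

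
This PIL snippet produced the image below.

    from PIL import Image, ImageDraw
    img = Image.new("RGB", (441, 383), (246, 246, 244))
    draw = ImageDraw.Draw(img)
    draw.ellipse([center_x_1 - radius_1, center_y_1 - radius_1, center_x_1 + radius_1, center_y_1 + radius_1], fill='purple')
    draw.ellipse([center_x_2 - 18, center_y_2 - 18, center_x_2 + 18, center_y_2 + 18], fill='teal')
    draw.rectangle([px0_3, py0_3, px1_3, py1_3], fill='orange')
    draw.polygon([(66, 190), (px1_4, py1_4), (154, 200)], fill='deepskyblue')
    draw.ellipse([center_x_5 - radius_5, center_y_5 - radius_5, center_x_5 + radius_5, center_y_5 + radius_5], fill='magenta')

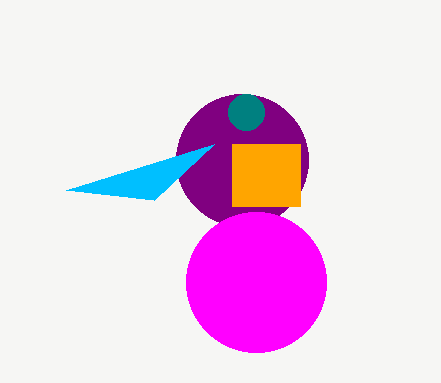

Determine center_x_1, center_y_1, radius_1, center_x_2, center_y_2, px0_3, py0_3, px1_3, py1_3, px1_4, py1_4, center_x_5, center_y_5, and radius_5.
center_x_1 = 242; center_y_1 = 160; radius_1 = 66; center_x_2 = 246; center_y_2 = 112; px0_3 = 232; py0_3 = 144; px1_3 = 300; py1_3 = 206; px1_4 = 214; py1_4 = 144; center_x_5 = 256; center_y_5 = 282; radius_5 = 70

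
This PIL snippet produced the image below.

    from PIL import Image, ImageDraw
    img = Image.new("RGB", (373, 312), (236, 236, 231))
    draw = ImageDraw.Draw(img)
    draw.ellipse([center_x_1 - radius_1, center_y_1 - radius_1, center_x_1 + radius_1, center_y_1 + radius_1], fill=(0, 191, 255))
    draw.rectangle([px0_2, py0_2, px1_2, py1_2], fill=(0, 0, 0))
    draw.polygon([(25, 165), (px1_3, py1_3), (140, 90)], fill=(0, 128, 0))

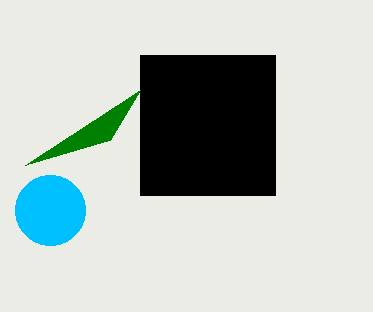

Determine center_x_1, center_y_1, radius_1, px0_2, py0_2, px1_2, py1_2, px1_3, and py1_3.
center_x_1 = 50
center_y_1 = 210
radius_1 = 35
px0_2 = 140
py0_2 = 55
px1_2 = 275
py1_2 = 195
px1_3 = 110
py1_3 = 140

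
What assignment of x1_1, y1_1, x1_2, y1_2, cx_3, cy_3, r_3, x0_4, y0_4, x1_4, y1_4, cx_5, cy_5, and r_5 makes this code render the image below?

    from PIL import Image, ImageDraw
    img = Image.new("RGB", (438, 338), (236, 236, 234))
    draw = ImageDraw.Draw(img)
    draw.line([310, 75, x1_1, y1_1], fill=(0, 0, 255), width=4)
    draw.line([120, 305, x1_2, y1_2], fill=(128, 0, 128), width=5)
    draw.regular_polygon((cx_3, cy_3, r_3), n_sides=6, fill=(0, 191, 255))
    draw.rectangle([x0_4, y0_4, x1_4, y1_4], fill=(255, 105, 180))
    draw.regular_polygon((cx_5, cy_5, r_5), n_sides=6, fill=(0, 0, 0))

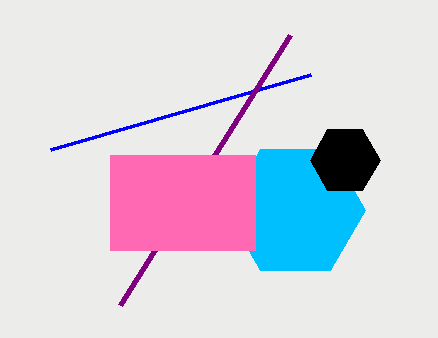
x1_1 = 50, y1_1 = 150, x1_2 = 290, y1_2 = 35, cx_3 = 295, cy_3 = 210, r_3 = 70, x0_4 = 110, y0_4 = 155, x1_4 = 255, y1_4 = 250, cx_5 = 345, cy_5 = 160, r_5 = 35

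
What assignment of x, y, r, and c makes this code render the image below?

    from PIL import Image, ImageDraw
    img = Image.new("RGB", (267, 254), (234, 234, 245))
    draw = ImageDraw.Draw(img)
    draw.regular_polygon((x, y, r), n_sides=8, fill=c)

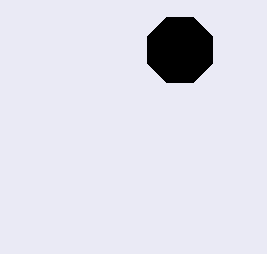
x = 180; y = 50; r = 35; c = 'black'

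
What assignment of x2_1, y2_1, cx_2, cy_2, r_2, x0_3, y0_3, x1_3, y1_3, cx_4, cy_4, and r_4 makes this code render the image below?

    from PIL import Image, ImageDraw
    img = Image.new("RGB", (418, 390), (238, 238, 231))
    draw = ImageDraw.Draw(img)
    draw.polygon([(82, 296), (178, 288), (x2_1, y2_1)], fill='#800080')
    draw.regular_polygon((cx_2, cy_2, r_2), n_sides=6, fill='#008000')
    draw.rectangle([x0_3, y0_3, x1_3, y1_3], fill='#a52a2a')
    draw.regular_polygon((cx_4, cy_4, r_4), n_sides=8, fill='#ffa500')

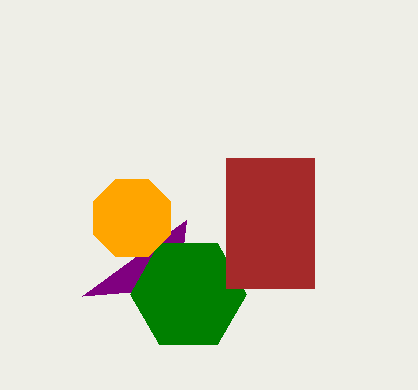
x2_1 = 186
y2_1 = 220
cx_2 = 188
cy_2 = 294
r_2 = 58
x0_3 = 226
y0_3 = 158
x1_3 = 314
y1_3 = 288
cx_4 = 132
cy_4 = 218
r_4 = 42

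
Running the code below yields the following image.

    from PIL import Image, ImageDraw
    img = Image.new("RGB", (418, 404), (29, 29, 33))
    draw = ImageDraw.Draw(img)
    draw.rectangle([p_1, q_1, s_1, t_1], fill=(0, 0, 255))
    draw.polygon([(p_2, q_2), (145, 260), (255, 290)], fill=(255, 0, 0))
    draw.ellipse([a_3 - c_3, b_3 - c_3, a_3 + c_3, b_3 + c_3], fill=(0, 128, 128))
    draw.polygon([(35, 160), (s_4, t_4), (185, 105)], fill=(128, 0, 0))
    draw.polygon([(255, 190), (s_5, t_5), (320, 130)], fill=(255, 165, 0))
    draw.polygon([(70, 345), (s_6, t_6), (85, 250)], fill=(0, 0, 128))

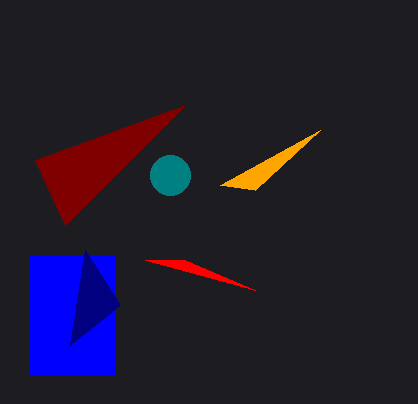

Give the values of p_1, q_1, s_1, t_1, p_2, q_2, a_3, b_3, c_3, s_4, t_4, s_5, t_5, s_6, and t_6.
p_1 = 30, q_1 = 255, s_1 = 115, t_1 = 375, p_2 = 185, q_2 = 260, a_3 = 170, b_3 = 175, c_3 = 20, s_4 = 65, t_4 = 225, s_5 = 220, t_5 = 185, s_6 = 120, t_6 = 305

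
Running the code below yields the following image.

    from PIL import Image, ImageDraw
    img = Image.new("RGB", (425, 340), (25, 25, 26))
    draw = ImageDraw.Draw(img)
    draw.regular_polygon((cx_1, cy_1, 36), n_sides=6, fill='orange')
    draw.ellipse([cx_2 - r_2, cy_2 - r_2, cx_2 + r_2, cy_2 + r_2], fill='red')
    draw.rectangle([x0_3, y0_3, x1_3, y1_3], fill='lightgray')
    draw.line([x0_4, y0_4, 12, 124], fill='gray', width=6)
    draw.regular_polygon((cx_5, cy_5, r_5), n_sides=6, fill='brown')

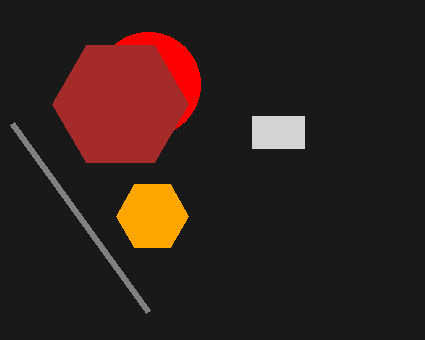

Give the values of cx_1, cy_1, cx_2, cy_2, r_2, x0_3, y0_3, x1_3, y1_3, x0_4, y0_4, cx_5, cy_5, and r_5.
cx_1 = 152
cy_1 = 216
cx_2 = 148
cy_2 = 84
r_2 = 52
x0_3 = 252
y0_3 = 116
x1_3 = 304
y1_3 = 148
x0_4 = 148
y0_4 = 312
cx_5 = 120
cy_5 = 104
r_5 = 68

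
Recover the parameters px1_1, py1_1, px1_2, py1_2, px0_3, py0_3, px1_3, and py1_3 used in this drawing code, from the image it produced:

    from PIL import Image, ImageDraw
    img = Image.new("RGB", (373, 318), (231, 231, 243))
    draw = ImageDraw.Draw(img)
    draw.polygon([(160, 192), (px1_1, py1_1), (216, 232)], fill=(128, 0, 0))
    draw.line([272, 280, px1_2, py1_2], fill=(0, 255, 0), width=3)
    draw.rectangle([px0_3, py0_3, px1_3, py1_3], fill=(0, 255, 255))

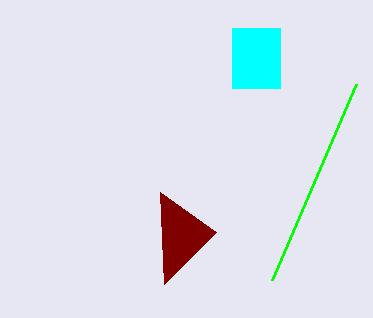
px1_1 = 164, py1_1 = 284, px1_2 = 356, py1_2 = 84, px0_3 = 232, py0_3 = 28, px1_3 = 280, py1_3 = 88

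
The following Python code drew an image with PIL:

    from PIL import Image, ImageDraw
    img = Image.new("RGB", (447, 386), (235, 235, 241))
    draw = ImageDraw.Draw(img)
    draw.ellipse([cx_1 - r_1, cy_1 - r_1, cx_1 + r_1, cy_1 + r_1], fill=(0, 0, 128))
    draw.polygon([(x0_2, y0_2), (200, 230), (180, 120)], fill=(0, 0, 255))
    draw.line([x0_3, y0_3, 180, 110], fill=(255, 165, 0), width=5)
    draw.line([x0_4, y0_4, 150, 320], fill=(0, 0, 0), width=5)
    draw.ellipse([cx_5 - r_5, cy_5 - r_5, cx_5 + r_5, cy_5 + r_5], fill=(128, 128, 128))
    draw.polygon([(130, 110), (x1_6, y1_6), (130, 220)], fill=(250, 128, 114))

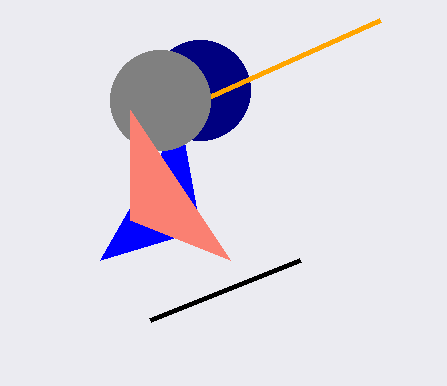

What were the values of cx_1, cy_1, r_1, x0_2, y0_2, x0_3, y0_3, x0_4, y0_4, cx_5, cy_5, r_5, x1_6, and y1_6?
cx_1 = 200, cy_1 = 90, r_1 = 50, x0_2 = 100, y0_2 = 260, x0_3 = 380, y0_3 = 20, x0_4 = 300, y0_4 = 260, cx_5 = 160, cy_5 = 100, r_5 = 50, x1_6 = 230, y1_6 = 260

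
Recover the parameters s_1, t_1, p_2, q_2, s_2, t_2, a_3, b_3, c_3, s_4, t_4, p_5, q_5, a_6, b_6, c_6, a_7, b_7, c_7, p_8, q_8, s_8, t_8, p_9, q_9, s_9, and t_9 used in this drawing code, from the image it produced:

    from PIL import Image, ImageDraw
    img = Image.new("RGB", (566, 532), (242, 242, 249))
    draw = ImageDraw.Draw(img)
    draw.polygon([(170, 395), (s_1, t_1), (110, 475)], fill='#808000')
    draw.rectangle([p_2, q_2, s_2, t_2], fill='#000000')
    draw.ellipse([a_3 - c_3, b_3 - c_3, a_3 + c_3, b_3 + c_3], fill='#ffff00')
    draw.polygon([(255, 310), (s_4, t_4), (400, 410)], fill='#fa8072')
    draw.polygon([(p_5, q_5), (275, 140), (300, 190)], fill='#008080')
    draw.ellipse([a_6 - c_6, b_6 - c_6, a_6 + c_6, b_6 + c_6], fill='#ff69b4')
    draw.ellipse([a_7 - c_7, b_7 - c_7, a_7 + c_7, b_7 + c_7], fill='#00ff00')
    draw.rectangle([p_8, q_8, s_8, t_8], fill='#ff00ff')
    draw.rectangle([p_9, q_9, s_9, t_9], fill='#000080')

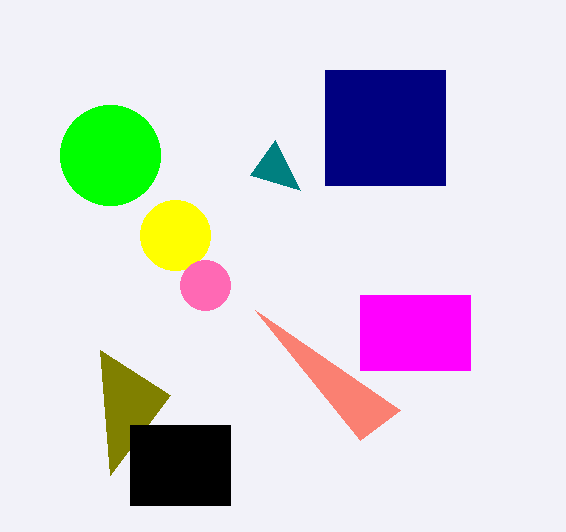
s_1 = 100
t_1 = 350
p_2 = 130
q_2 = 425
s_2 = 230
t_2 = 505
a_3 = 175
b_3 = 235
c_3 = 35
s_4 = 360
t_4 = 440
p_5 = 250
q_5 = 175
a_6 = 205
b_6 = 285
c_6 = 25
a_7 = 110
b_7 = 155
c_7 = 50
p_8 = 360
q_8 = 295
s_8 = 470
t_8 = 370
p_9 = 325
q_9 = 70
s_9 = 445
t_9 = 185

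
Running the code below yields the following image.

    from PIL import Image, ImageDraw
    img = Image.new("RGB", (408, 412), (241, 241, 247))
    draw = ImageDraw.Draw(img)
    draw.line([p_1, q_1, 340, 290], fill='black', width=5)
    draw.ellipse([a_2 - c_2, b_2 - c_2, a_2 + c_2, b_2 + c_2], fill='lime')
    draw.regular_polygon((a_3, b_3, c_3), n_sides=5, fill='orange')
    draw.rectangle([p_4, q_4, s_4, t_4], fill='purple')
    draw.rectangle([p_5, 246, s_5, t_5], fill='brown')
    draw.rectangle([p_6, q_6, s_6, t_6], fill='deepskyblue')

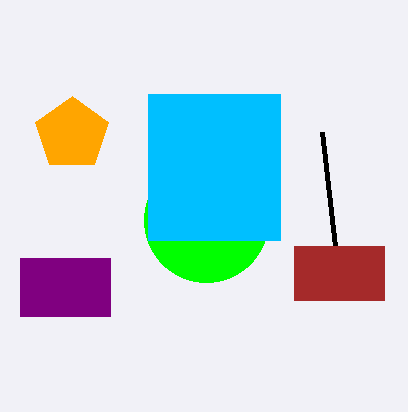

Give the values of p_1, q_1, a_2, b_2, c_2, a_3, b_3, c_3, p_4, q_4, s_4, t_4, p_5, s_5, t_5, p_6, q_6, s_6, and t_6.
p_1 = 322; q_1 = 132; a_2 = 206; b_2 = 220; c_2 = 62; a_3 = 72; b_3 = 134; c_3 = 38; p_4 = 20; q_4 = 258; s_4 = 110; t_4 = 316; p_5 = 294; s_5 = 384; t_5 = 300; p_6 = 148; q_6 = 94; s_6 = 280; t_6 = 240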